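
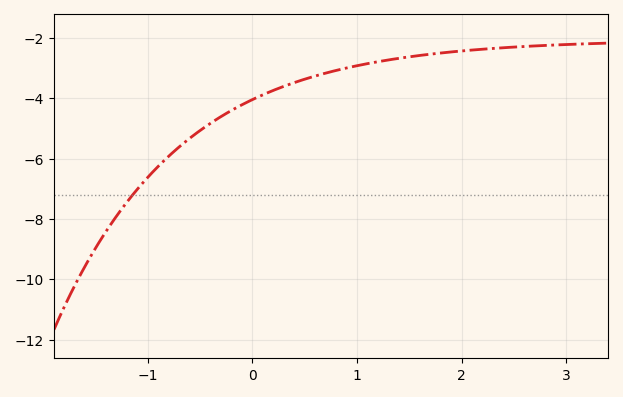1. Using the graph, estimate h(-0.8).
-5.92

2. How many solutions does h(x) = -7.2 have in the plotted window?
1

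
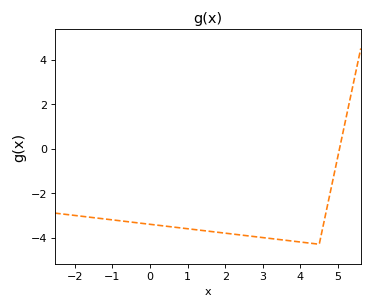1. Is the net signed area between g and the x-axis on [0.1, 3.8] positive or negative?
negative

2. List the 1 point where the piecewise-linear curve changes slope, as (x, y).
(4.5, -4.3)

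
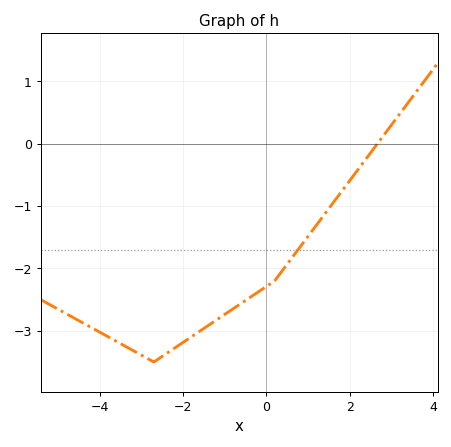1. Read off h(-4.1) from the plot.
-2.99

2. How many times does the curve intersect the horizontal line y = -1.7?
1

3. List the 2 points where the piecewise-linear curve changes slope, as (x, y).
(-2.7, -3.5); (0.2, -2.2)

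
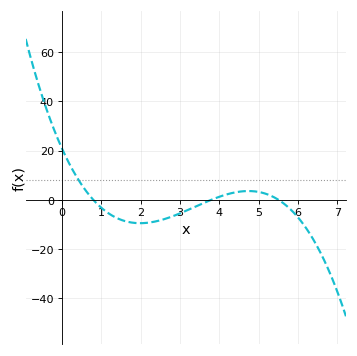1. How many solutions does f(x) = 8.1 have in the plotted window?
1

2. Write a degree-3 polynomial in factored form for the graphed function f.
y = -1.26(x - 0.8)(x - 3.8)(x - 5.5)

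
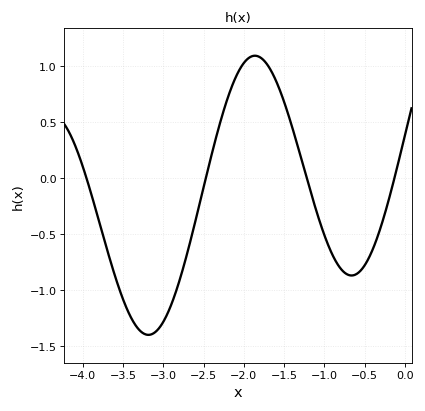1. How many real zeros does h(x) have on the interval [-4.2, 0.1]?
4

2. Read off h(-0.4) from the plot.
-0.65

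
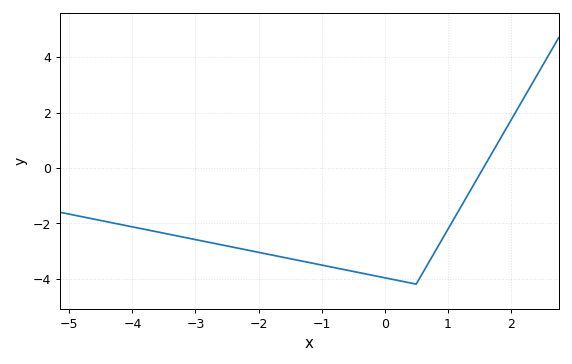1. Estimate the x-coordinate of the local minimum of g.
0.4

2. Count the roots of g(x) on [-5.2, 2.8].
1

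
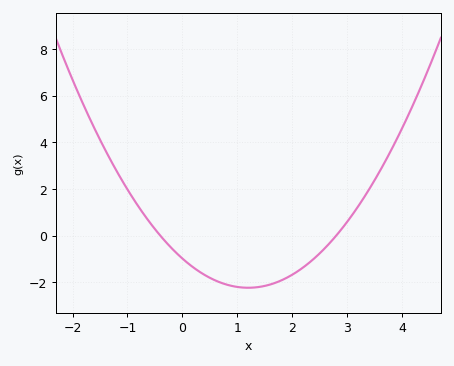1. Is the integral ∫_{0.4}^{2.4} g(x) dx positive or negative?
negative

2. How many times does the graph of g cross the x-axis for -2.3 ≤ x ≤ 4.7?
2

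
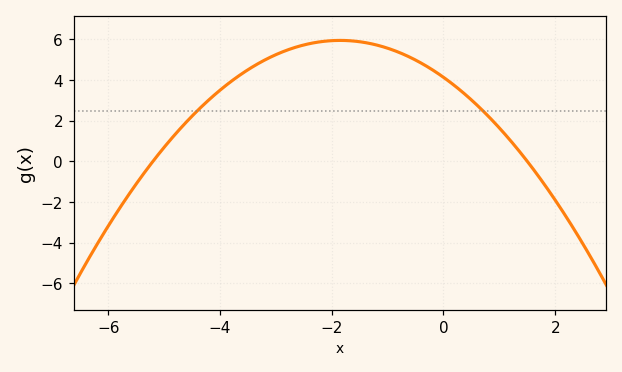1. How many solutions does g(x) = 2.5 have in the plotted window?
2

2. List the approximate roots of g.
-5.2, 1.5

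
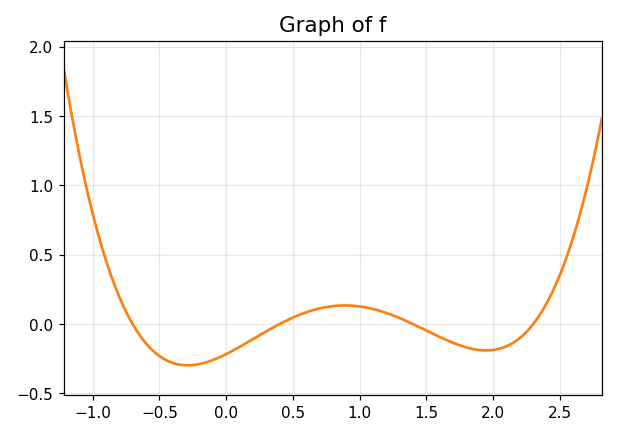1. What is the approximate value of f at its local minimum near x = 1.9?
-0.19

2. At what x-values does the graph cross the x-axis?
-0.7, 0.4, 1.4, 2.3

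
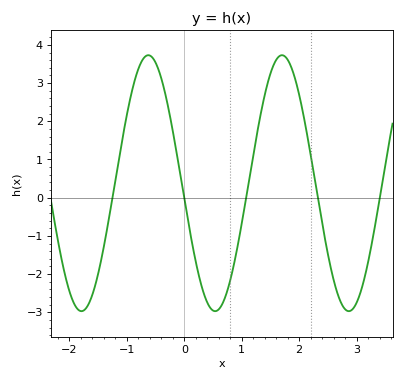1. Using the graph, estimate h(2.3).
0.226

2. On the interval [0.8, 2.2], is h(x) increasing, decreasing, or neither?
neither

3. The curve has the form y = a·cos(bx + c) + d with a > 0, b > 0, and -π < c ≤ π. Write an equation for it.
y = 3.35cos(2.7x + 1.69) + 0.38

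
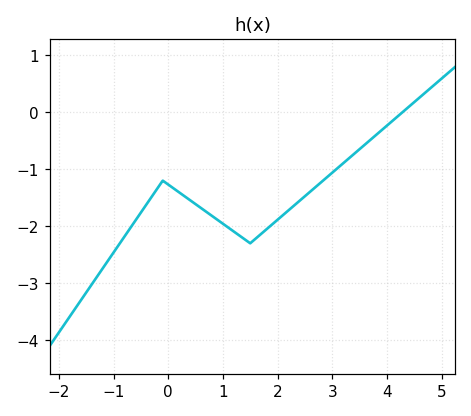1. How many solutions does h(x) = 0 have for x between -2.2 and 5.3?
1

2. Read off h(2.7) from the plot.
-1.3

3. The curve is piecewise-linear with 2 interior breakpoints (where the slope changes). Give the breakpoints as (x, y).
(-0.1, -1.2); (1.5, -2.3)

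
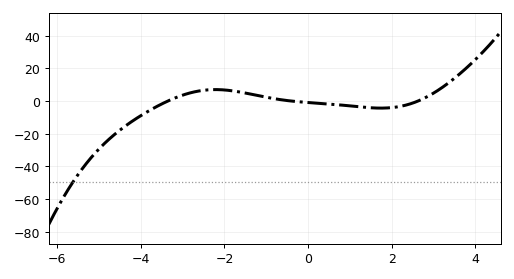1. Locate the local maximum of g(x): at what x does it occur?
-2.21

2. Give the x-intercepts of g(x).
-3.35, -0.395, 2.62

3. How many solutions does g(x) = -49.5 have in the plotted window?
1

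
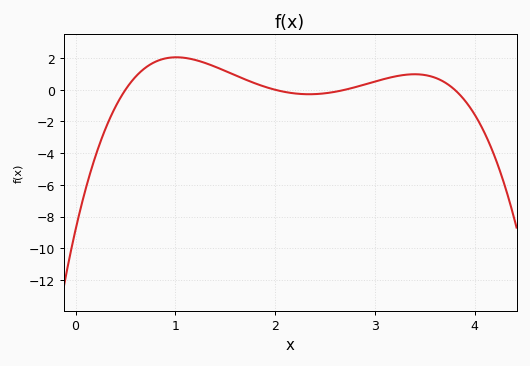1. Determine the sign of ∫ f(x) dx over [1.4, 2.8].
positive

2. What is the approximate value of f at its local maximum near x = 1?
2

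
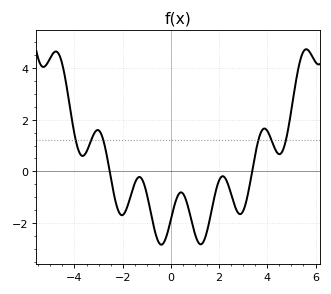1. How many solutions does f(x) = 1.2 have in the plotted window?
6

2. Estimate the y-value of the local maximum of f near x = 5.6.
4.72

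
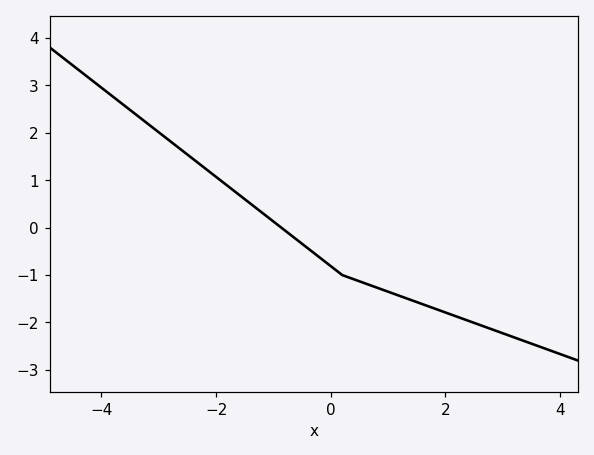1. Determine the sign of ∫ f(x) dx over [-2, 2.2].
negative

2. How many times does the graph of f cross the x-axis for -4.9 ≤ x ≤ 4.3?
1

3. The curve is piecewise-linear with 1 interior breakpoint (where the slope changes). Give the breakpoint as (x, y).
(0.2, -1)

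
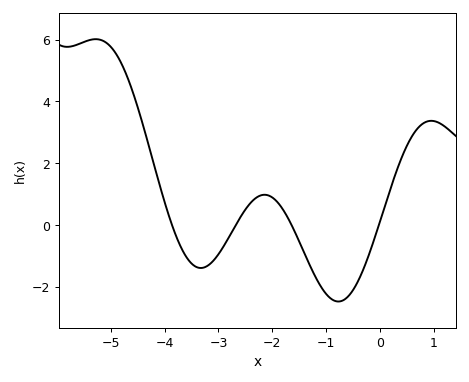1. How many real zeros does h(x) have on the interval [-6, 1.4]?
4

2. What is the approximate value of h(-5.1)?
6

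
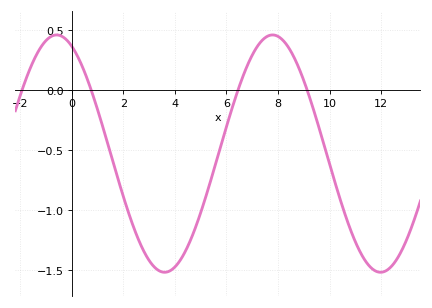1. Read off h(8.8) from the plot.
0.189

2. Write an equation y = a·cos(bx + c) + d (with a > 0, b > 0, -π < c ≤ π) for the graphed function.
y = 0.99cos(0.75x + 0.442) - 0.53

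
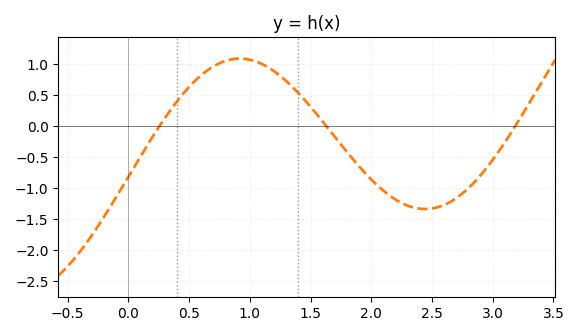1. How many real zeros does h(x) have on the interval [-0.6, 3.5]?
3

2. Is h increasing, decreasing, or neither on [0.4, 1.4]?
neither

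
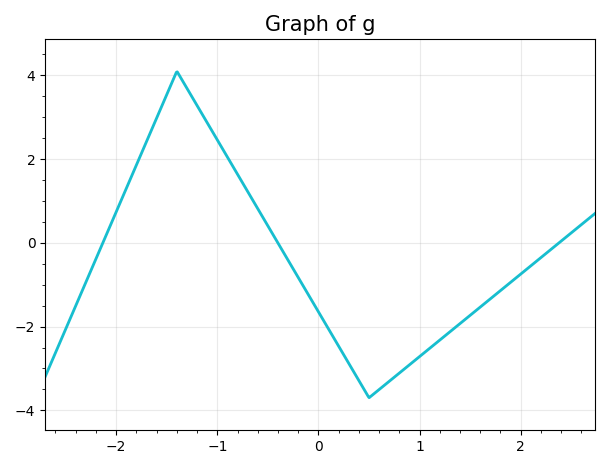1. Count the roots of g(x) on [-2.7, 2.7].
3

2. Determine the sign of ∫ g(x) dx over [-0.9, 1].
negative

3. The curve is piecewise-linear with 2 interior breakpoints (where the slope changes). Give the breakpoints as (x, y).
(-1.4, 4.1); (0.5, -3.7)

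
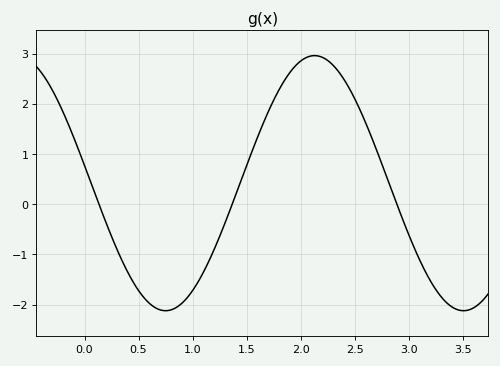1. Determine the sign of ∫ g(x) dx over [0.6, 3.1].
positive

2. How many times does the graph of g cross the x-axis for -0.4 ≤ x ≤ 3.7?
3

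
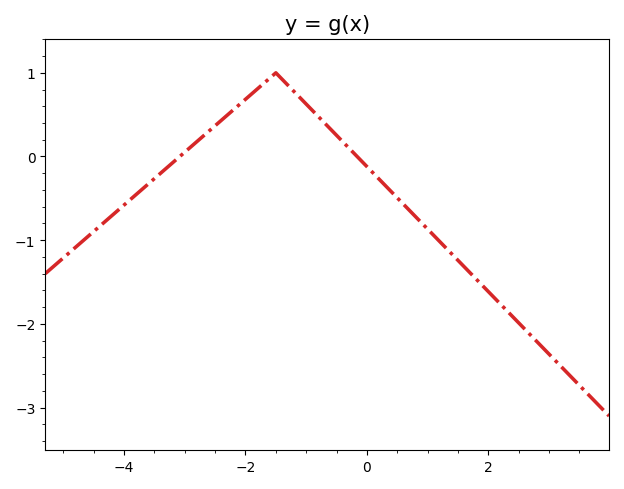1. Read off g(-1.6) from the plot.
0.9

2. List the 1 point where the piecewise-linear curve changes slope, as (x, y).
(-1.5, 1)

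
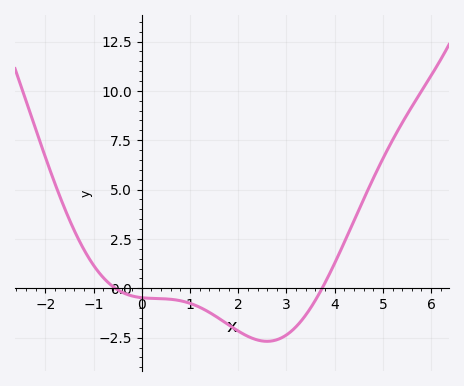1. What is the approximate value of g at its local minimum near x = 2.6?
-2.6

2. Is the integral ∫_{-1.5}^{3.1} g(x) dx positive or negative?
negative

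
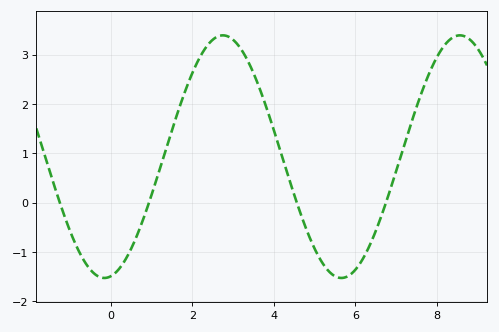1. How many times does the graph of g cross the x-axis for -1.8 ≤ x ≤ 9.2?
4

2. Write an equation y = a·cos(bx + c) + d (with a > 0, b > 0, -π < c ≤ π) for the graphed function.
y = 2.46cos(1.08x - 2.97) + 0.93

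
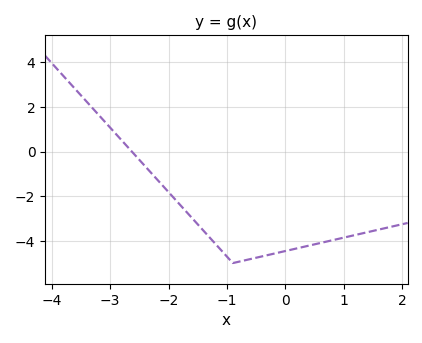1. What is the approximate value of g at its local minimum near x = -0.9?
-5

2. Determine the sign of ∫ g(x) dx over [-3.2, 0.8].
negative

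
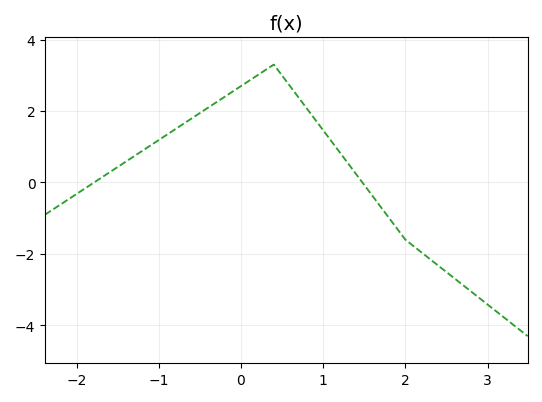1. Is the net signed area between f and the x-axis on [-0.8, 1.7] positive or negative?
positive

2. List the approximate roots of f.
-1.8, 1.5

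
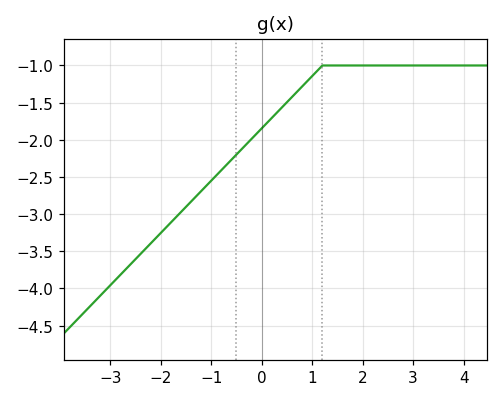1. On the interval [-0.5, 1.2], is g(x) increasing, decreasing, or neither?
increasing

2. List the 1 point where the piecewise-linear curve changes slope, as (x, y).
(1.2, -1)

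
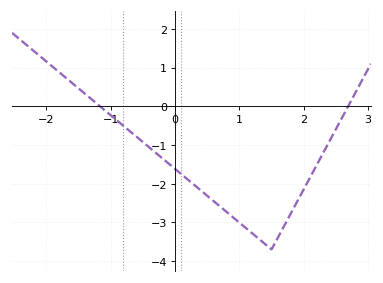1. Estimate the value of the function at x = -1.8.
0.883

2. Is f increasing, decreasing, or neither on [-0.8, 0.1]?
decreasing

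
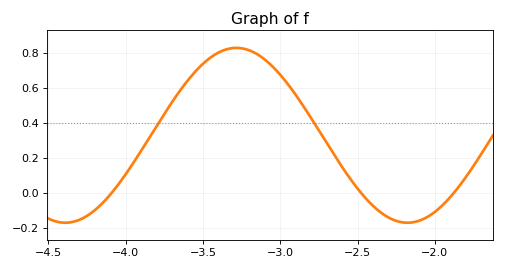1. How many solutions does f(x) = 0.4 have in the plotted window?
2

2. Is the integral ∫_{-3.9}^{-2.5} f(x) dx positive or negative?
positive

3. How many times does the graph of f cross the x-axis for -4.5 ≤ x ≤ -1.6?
3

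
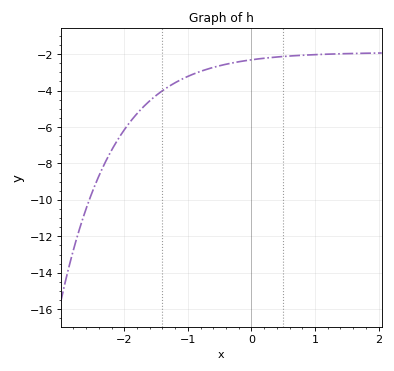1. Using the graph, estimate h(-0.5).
-2.64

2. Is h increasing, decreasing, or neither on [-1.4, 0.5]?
increasing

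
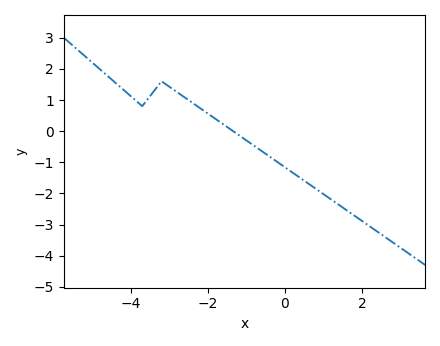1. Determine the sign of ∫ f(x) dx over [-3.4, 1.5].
negative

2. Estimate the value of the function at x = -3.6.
0.96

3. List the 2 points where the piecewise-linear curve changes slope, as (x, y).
(-3.7, 0.8); (-3.2, 1.6)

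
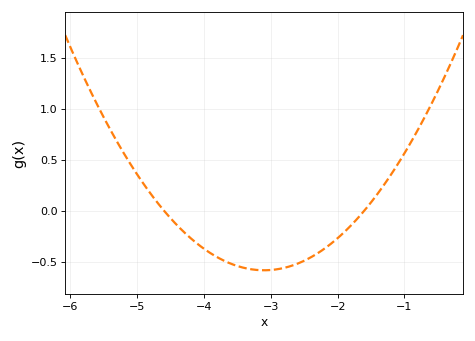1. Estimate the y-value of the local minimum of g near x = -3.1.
-0.6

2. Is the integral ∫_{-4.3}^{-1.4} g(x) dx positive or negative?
negative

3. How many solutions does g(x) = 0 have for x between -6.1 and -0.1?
2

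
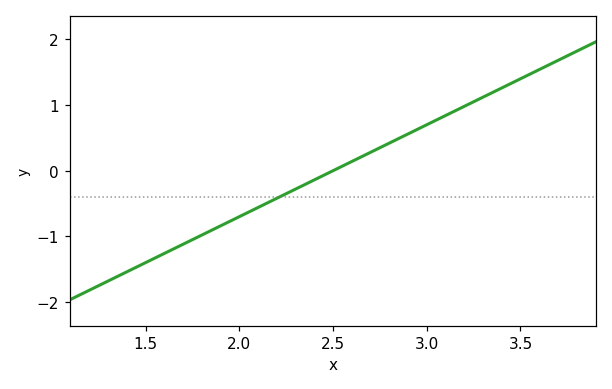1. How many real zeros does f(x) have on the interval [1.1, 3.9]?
1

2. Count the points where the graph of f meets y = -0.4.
1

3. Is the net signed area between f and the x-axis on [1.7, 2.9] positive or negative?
negative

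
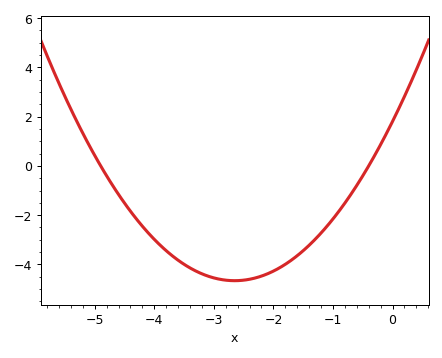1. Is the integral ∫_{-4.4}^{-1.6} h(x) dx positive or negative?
negative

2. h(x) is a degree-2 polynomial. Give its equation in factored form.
y = 0.92(x + 4.9)(x + 0.4)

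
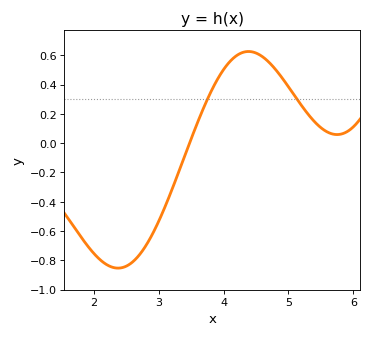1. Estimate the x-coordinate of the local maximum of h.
4.38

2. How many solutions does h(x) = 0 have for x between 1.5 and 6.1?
1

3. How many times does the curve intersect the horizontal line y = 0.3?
2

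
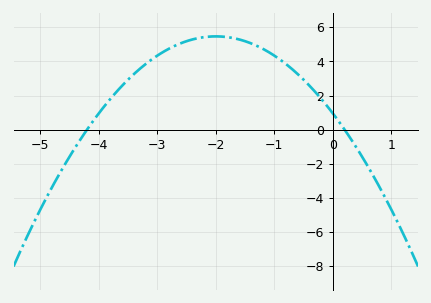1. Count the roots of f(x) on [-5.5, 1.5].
2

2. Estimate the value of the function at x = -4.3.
-0.6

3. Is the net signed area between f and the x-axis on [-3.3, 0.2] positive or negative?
positive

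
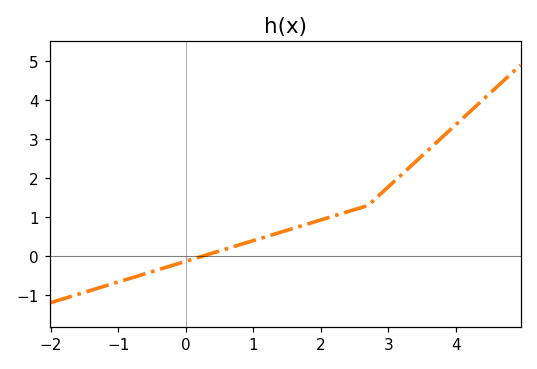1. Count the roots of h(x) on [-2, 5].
1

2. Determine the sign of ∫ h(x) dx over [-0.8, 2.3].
positive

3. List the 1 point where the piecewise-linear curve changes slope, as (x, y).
(2.7, 1.3)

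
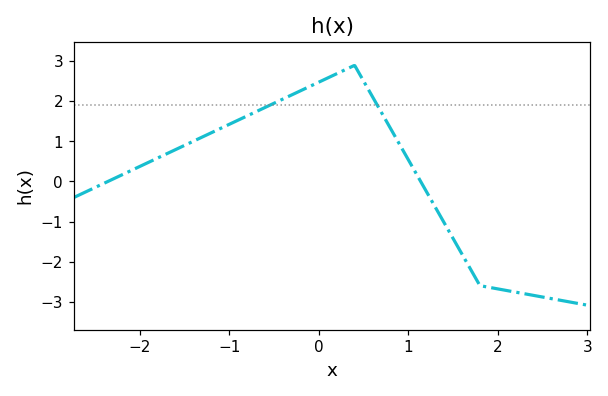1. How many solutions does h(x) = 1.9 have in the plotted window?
2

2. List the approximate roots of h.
-2.36, 1.14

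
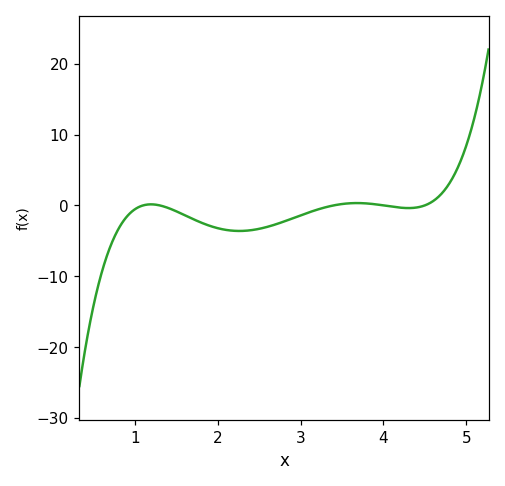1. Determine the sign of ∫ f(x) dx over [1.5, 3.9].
negative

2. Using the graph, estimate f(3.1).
-1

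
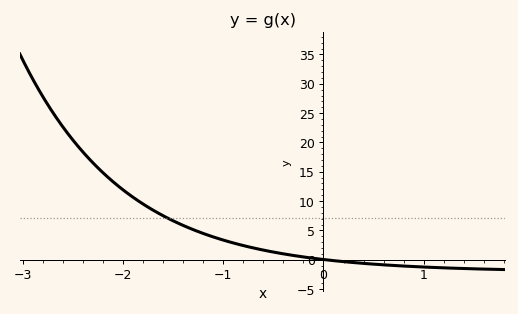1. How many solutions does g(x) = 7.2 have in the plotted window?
1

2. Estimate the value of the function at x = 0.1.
0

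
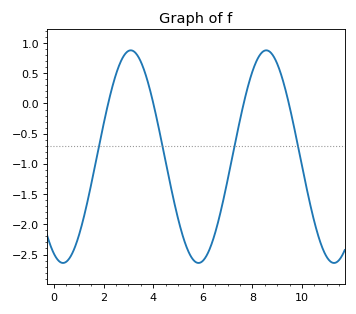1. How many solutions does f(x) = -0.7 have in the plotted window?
4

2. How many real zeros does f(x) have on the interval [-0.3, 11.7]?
4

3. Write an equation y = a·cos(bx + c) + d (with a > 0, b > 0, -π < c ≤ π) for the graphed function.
y = 1.76cos(1.15x + 2.72) - 0.88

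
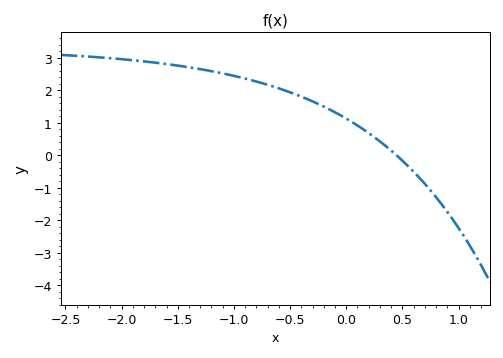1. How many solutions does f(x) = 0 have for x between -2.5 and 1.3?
1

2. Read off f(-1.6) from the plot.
2.81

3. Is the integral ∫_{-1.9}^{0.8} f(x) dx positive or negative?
positive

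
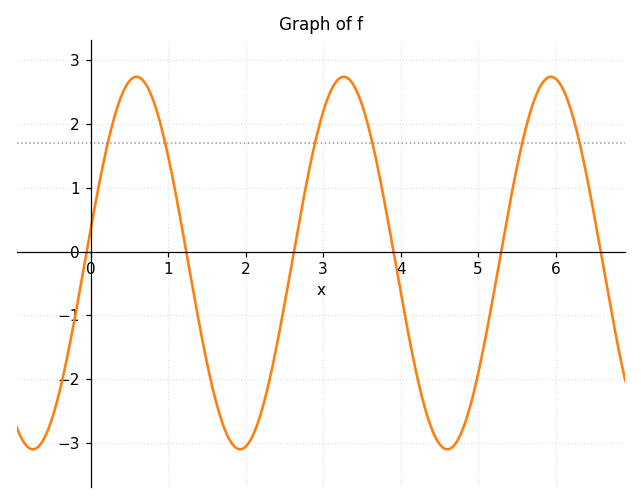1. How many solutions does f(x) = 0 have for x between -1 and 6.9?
6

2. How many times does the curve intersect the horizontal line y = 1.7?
6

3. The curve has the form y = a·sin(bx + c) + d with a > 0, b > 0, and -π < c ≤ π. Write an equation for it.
y = 2.92sin(2.4x + 0.18) - 0.18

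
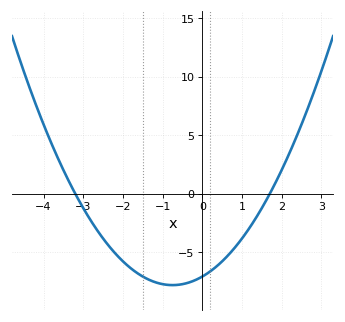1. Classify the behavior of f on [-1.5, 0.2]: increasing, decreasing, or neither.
neither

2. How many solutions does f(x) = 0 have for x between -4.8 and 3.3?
2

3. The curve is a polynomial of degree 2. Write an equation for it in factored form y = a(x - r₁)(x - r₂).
y = 1.3(x + 3.2)(x - 1.7)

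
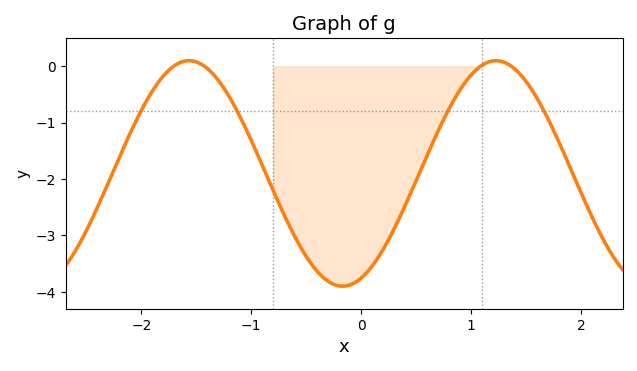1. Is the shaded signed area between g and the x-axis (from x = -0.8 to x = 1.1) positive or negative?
negative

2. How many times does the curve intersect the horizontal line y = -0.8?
4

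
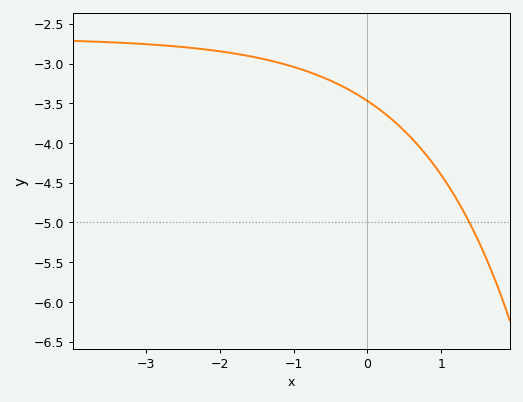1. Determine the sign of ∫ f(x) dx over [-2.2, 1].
negative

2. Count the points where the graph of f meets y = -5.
1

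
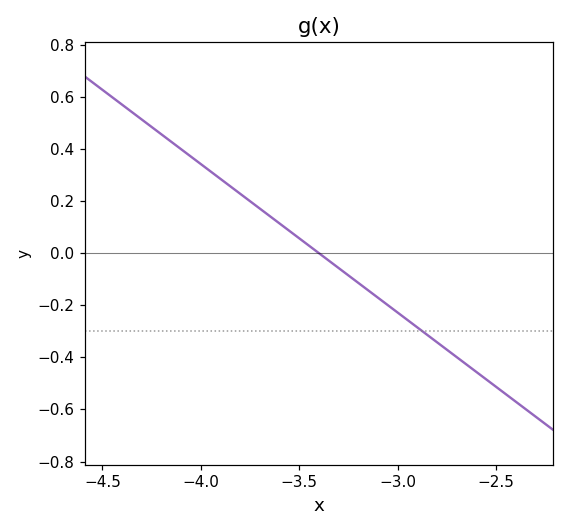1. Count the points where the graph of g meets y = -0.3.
1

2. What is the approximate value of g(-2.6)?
-0.46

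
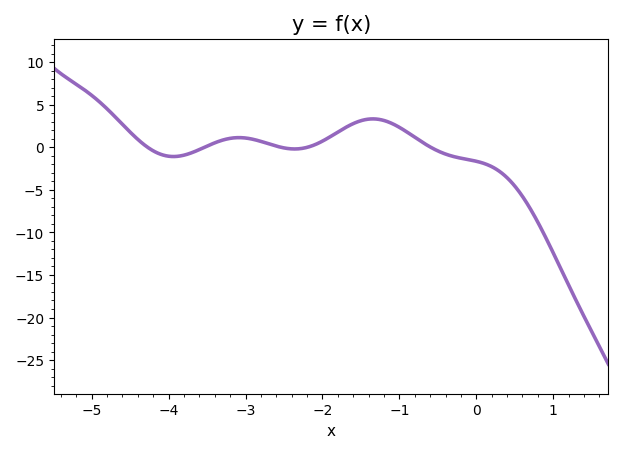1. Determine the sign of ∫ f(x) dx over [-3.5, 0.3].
positive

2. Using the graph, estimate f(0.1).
-2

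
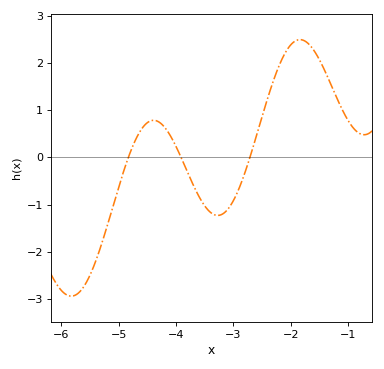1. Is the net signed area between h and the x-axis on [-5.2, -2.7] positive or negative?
negative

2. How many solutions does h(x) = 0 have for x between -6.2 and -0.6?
3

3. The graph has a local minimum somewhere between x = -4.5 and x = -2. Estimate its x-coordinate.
-3.27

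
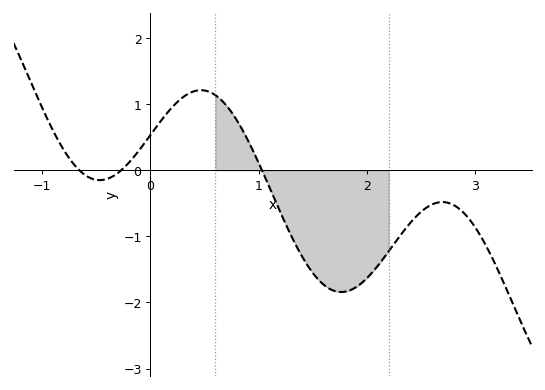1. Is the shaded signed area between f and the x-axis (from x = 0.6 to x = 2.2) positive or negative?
negative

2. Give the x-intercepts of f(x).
-0.655, -0.269, 1.03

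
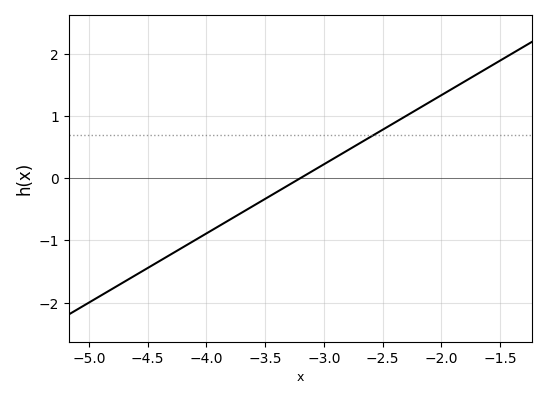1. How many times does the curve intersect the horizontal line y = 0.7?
1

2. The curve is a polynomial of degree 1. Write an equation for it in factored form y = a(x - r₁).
y = 1.11(x + 3.2)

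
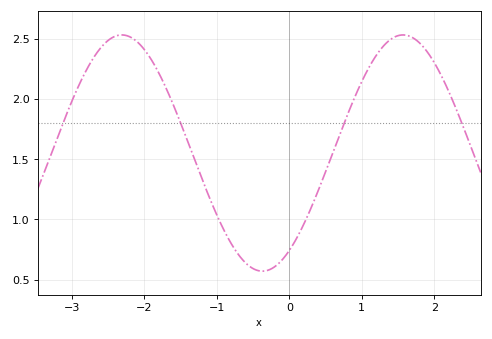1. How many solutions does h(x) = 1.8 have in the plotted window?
4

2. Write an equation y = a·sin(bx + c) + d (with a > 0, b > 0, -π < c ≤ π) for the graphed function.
y = 0.98sin(1.6x - 0.97) + 1.55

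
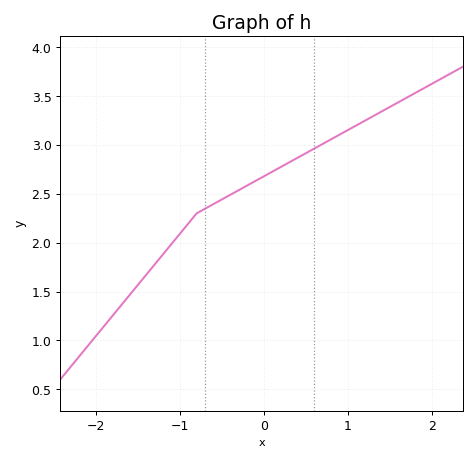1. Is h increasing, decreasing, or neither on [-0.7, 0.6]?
increasing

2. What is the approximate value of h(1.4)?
3.34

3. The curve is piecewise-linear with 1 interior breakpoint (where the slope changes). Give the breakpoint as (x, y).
(-0.8, 2.3)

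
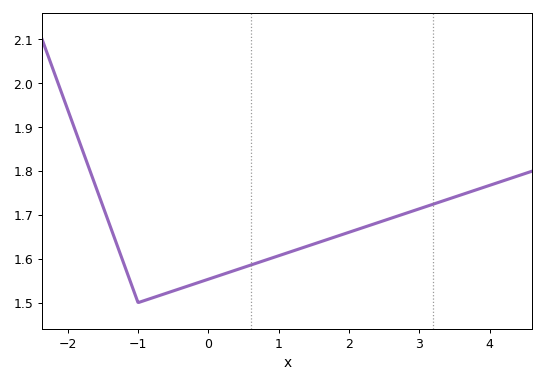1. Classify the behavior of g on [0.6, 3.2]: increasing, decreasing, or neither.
increasing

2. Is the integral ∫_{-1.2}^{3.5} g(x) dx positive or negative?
positive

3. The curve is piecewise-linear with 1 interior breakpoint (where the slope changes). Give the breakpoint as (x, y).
(-1, 1.5)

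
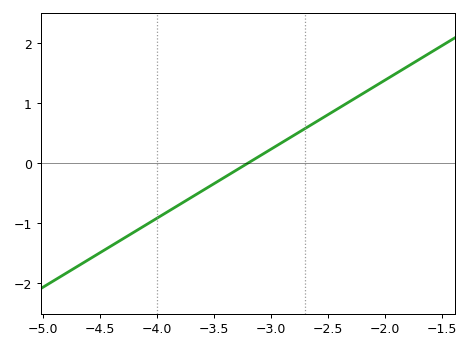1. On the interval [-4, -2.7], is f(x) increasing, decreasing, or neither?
increasing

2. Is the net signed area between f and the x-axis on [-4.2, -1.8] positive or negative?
positive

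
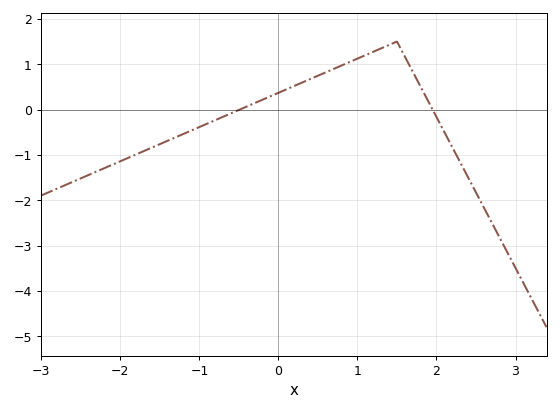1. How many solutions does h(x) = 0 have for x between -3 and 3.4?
2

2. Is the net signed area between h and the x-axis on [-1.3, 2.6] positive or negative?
positive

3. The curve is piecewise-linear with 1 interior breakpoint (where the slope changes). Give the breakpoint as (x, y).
(1.5, 1.5)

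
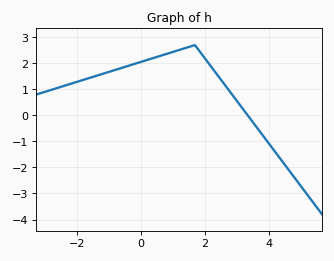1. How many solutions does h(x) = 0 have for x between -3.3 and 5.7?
1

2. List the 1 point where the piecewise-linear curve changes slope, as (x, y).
(1.7, 2.7)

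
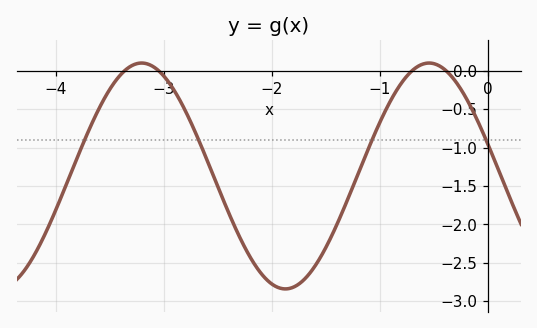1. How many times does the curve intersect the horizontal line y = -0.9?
4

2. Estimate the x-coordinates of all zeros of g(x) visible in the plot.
-3.36, -3.05, -0.7, -0.385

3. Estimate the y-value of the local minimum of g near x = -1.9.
-2.84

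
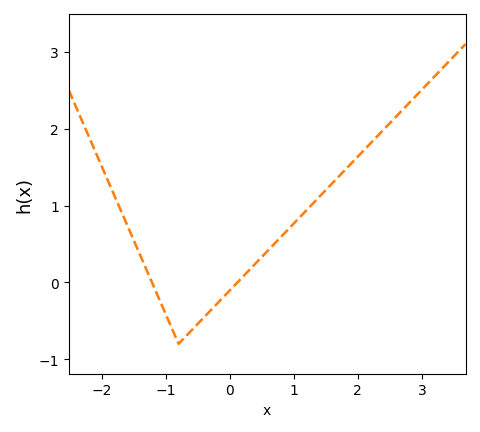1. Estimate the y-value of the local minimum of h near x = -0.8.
-0.799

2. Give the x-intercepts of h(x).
-1.22, 0.12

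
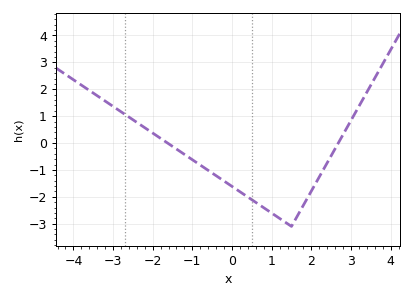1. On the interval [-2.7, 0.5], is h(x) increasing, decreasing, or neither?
decreasing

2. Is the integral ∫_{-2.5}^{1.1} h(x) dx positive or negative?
negative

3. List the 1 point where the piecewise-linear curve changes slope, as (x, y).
(1.5, -3.1)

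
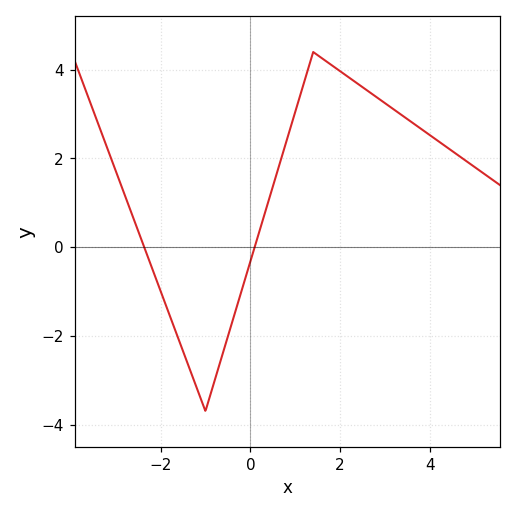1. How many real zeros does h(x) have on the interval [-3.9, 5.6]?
2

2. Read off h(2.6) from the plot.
3.53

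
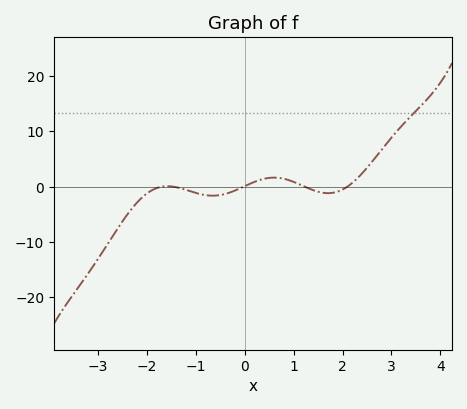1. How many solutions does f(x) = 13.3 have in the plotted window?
1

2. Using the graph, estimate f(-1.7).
0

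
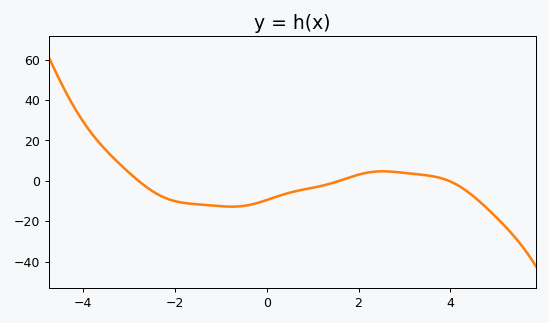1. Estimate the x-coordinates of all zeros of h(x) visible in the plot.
-2.79, 1.58, 3.97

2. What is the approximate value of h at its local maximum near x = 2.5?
4.74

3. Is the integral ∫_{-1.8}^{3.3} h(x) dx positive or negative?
negative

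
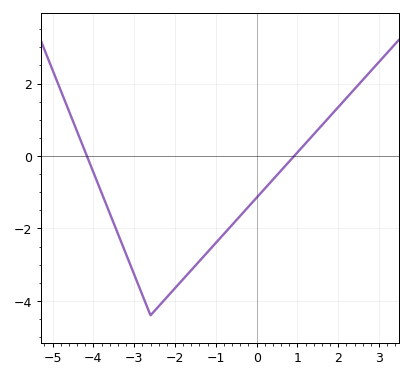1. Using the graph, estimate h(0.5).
-0.525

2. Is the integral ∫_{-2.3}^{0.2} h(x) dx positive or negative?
negative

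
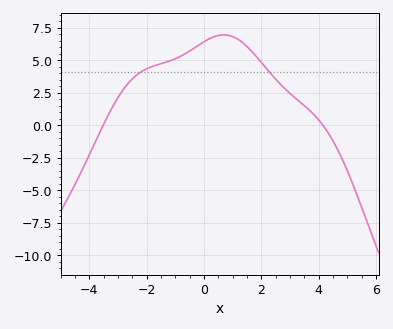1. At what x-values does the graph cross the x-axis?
-3.6, 4.2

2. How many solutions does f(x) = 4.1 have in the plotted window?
2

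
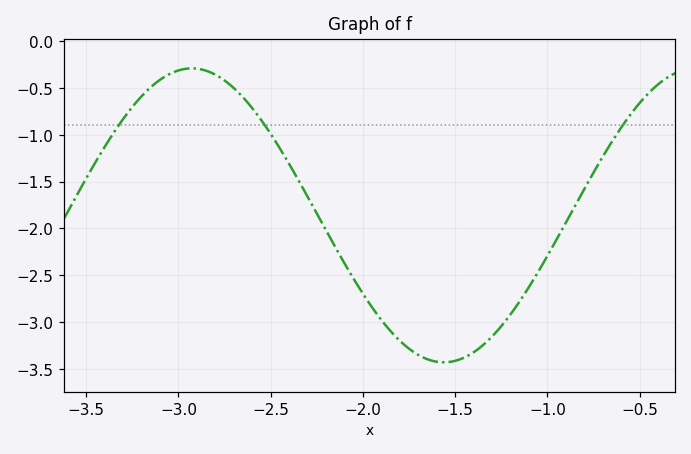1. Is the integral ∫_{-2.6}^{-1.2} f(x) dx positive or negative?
negative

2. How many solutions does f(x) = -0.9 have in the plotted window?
3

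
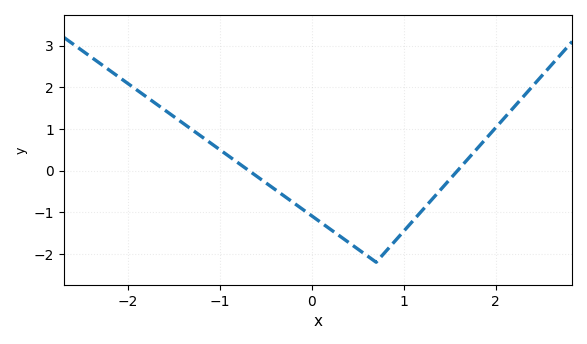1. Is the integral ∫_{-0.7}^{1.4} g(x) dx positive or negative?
negative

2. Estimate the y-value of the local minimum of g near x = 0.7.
-2.2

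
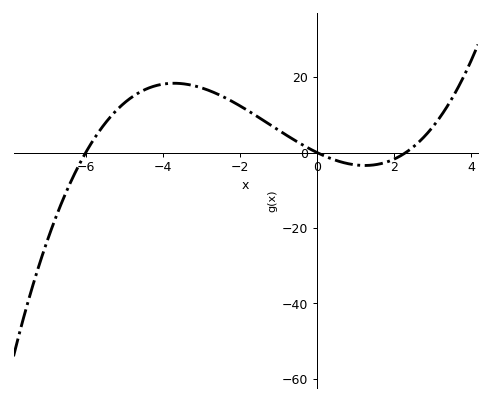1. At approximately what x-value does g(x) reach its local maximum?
-3.8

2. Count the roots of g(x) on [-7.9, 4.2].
3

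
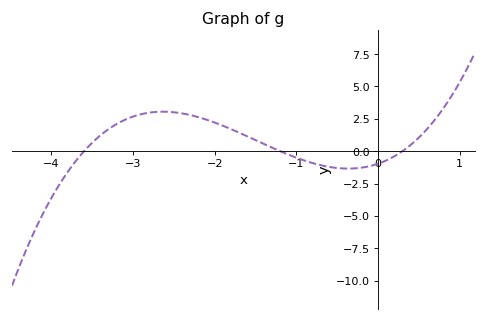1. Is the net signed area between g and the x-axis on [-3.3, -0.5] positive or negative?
positive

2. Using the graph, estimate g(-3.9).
-2.5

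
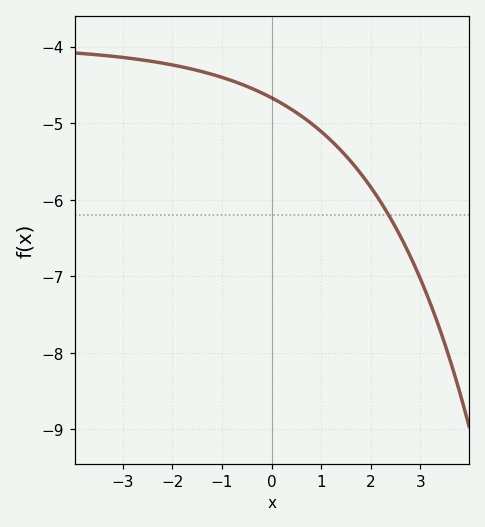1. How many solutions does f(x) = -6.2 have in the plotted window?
1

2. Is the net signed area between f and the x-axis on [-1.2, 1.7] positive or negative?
negative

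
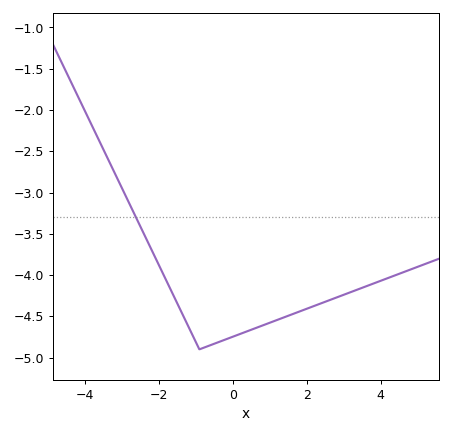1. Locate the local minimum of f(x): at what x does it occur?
-0.8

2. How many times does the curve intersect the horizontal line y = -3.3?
1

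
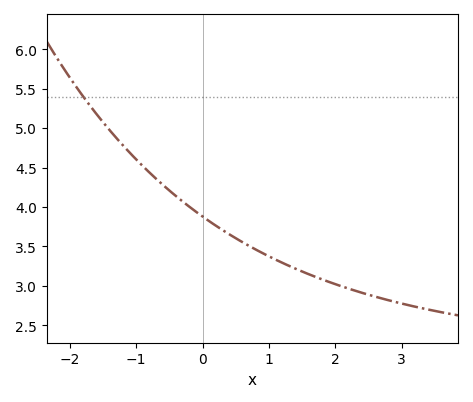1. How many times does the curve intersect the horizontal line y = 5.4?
1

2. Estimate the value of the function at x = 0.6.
3.56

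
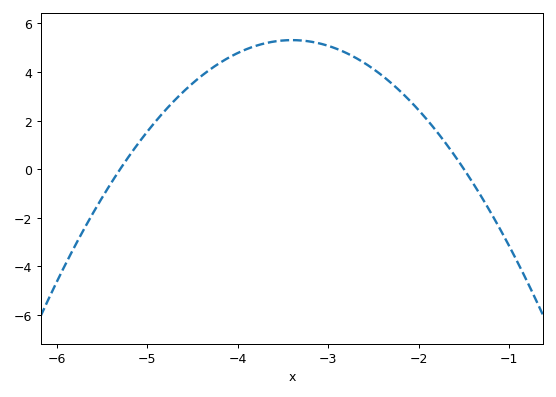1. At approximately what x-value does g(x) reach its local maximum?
-3.4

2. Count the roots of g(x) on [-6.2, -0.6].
2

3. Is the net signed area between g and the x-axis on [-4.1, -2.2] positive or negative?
positive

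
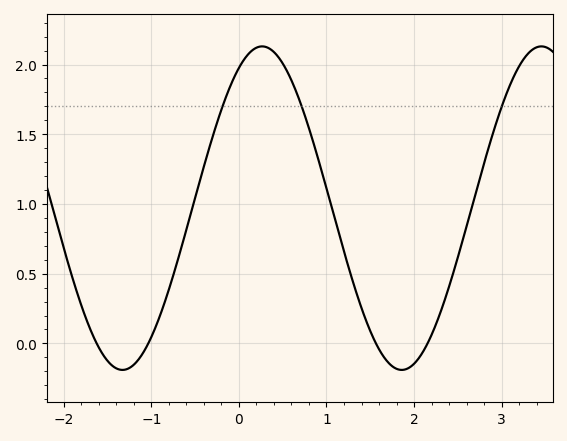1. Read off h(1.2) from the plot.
0.65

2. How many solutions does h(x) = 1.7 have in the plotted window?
3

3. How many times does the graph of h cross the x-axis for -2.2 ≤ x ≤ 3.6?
4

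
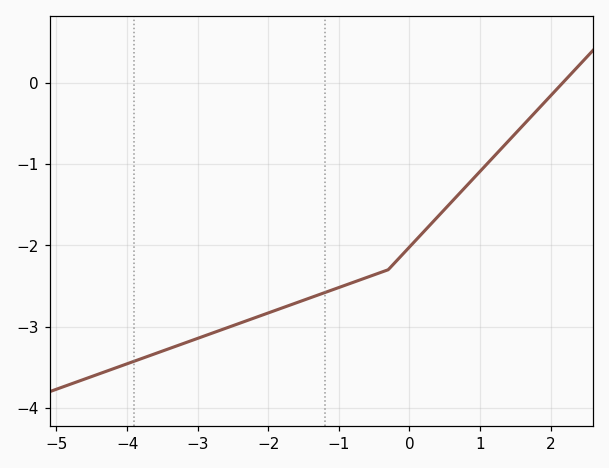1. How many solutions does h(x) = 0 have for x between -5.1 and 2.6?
1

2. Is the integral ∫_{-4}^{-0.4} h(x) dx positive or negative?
negative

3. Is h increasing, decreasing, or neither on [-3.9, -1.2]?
increasing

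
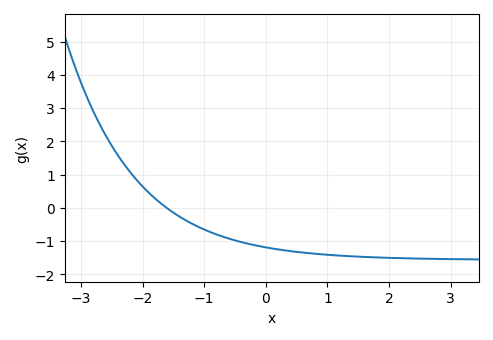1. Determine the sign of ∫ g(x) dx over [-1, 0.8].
negative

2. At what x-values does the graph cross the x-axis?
-1.6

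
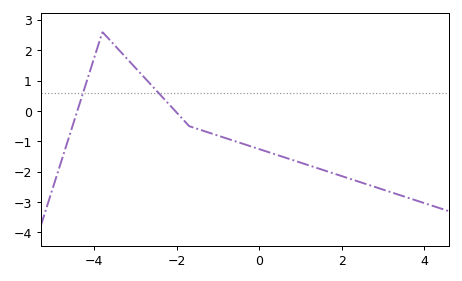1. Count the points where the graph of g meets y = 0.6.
2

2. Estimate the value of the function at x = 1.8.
-2.1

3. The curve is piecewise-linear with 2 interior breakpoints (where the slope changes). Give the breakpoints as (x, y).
(-3.8, 2.6); (-1.7, -0.5)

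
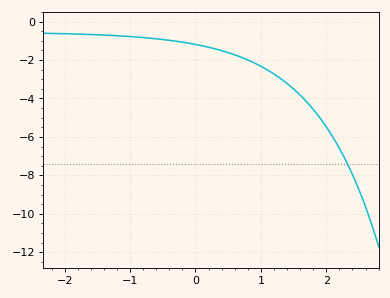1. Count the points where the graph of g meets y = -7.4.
1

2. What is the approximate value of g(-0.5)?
-1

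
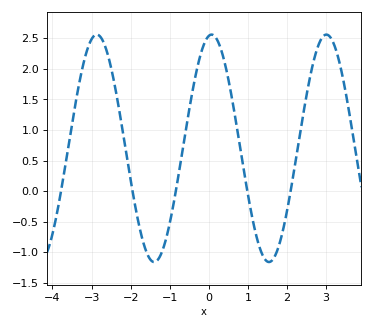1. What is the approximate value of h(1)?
-0.05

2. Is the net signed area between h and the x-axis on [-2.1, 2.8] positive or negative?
positive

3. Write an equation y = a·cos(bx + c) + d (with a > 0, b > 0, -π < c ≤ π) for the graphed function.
y = 1.86cos(2.1x - 0.15) + 0.7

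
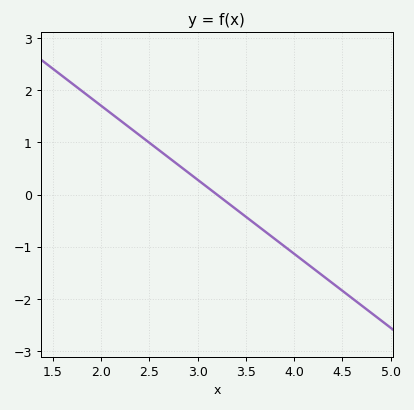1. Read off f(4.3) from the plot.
-1.6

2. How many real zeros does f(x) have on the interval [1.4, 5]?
1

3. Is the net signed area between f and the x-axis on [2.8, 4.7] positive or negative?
negative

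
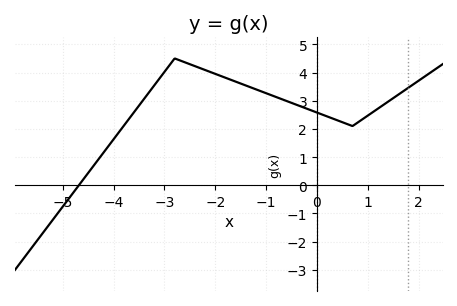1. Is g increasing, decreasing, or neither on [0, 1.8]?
neither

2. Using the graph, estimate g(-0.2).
2.72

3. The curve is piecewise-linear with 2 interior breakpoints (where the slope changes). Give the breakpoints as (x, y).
(-2.8, 4.5); (0.7, 2.1)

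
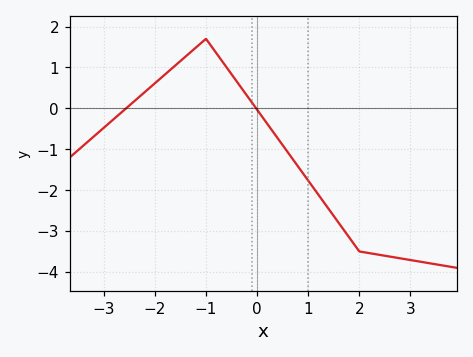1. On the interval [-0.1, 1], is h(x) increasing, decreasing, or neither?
decreasing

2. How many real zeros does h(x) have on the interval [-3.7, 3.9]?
2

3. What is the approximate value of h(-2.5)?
0.067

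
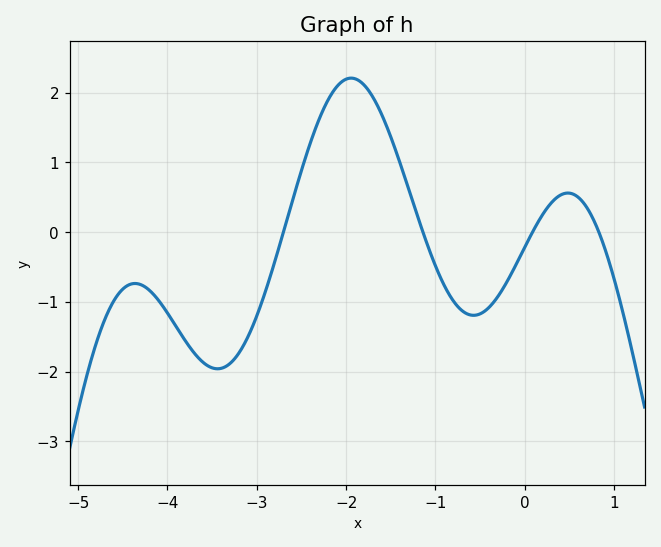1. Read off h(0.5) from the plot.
0.6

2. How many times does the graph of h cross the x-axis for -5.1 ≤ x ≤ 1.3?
4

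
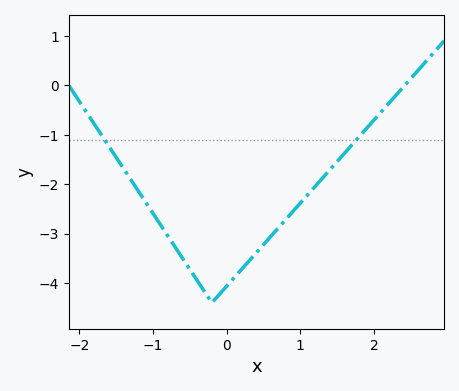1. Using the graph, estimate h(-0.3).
-4.17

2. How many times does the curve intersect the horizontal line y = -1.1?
2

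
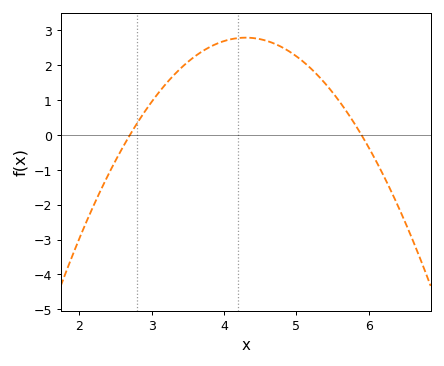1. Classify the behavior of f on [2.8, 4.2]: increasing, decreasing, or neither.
increasing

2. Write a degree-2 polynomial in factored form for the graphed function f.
y = -1.09(x - 2.7)(x - 5.9)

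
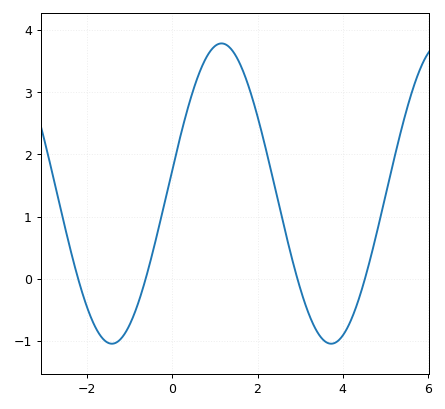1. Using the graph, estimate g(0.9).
3.67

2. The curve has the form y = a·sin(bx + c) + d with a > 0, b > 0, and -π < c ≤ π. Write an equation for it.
y = 2.42sin(1.22x + 0.162) + 1.37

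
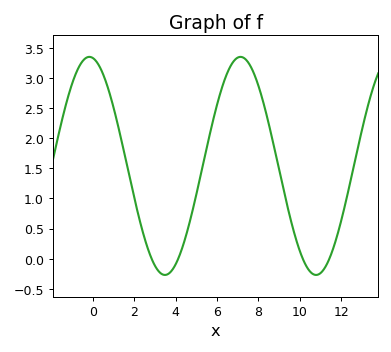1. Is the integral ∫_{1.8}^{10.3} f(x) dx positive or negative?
positive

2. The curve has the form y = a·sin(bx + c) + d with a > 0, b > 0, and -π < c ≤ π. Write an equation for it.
y = 1.81sin(0.86x + 1.72) + 1.54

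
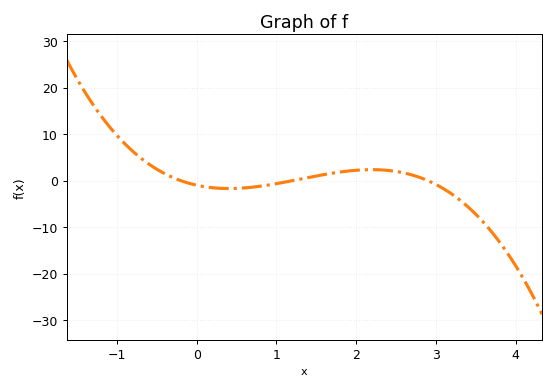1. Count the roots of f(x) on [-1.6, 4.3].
3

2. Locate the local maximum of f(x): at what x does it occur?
2.2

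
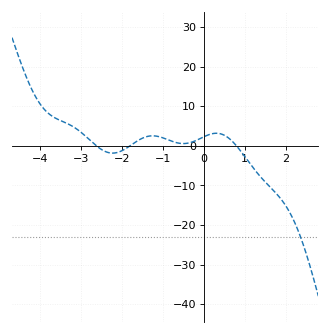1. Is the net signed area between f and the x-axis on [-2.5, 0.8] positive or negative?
positive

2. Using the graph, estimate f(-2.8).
2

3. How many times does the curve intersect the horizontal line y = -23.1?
1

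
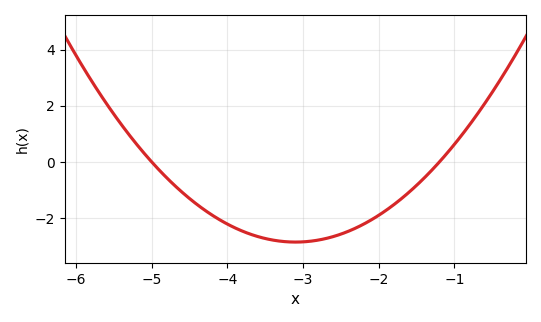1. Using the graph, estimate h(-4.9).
-0.3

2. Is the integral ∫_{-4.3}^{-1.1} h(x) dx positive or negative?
negative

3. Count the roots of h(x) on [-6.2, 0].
2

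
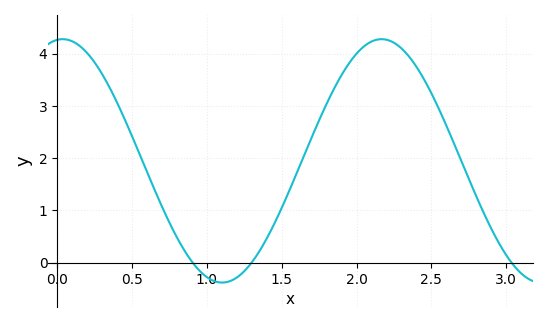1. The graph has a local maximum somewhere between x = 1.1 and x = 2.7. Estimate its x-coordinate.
2.17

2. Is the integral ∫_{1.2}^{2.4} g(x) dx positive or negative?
positive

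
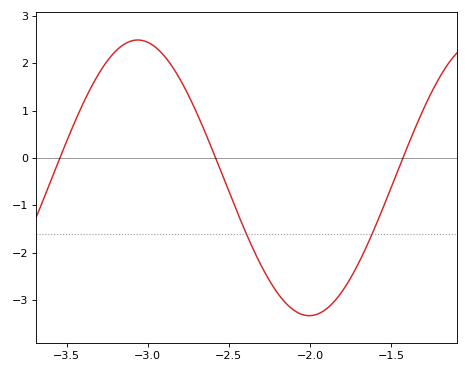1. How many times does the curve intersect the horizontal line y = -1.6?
2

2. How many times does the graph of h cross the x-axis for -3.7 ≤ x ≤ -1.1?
3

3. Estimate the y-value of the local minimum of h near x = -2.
-3.33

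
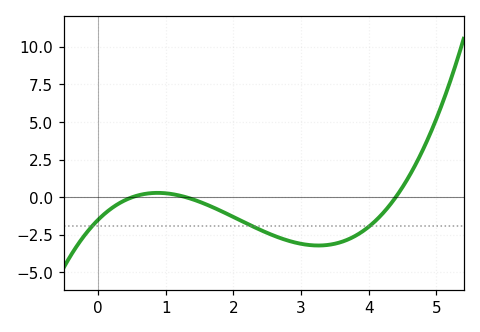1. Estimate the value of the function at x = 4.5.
0.666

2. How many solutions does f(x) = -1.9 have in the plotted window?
3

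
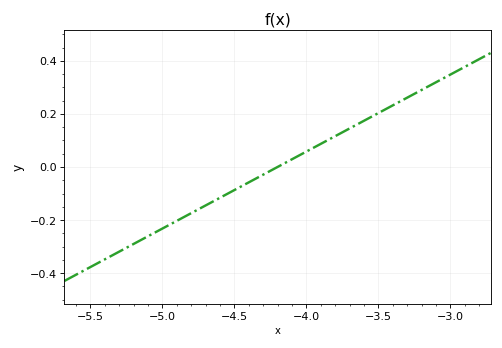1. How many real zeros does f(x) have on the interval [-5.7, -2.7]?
1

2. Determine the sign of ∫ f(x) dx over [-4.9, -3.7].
negative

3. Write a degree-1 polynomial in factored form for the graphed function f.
y = 0.29(x + 4.2)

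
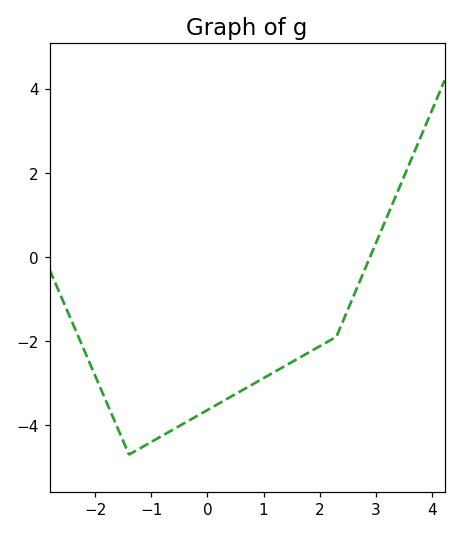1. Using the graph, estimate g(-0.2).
-3.8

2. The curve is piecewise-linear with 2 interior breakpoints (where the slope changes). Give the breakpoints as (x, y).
(-1.4, -4.7); (2.3, -1.9)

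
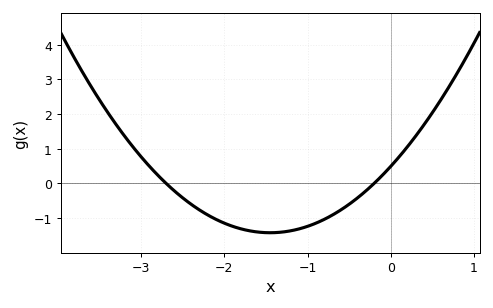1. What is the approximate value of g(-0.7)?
-0.91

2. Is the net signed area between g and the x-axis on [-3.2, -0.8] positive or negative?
negative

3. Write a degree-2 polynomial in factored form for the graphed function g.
y = 0.91(x + 2.7)(x + 0.2)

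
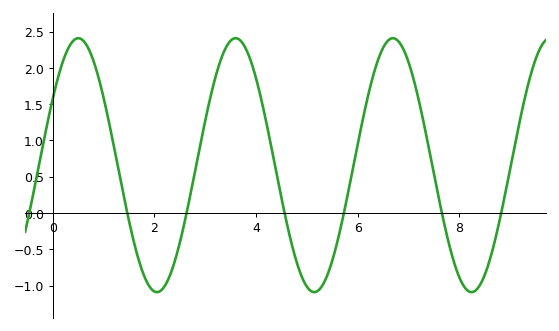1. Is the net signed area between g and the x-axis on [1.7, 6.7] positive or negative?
positive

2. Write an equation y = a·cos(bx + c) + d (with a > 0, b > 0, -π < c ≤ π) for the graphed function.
y = 1.75cos(2.03x - 1.02) + 0.66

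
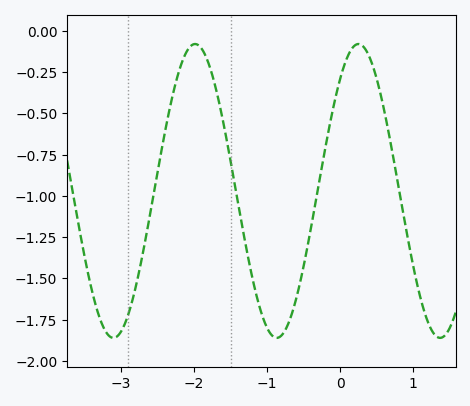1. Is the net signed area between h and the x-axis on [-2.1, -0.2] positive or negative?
negative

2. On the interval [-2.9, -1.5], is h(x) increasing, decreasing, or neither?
neither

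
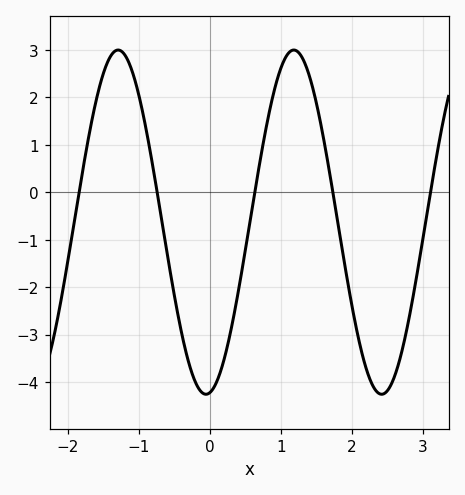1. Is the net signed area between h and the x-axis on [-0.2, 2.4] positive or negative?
negative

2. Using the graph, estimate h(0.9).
2.1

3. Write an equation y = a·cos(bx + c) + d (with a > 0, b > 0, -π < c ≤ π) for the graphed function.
y = 3.63cos(2.5x - 3) - 0.63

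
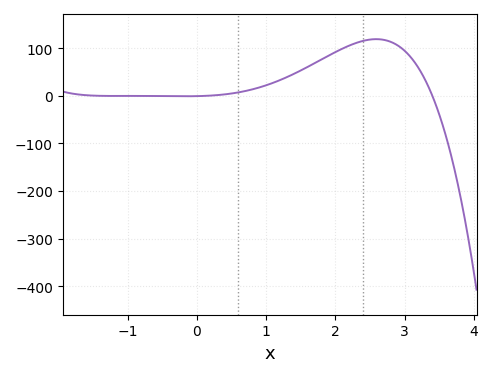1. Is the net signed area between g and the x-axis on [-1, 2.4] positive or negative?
positive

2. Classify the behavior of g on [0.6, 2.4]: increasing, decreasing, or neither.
increasing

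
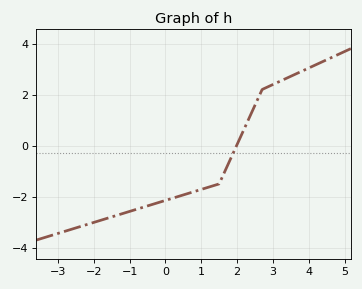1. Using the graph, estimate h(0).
-2.1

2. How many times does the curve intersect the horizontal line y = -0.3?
1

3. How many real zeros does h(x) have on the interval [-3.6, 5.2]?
1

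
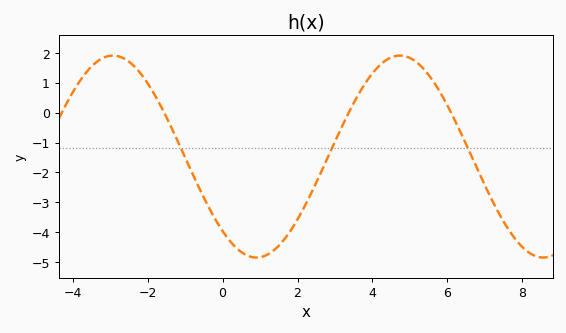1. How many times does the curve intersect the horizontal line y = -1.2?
3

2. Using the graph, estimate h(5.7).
0.905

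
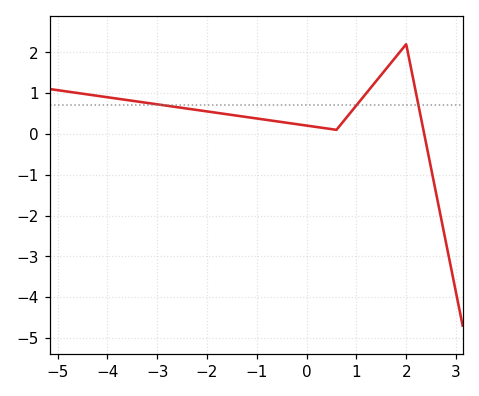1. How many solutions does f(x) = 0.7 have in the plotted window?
3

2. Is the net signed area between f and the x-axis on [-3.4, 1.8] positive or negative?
positive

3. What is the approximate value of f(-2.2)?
0.586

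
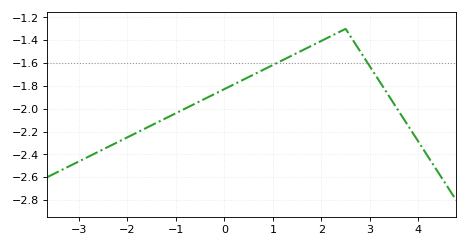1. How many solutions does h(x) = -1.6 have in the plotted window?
2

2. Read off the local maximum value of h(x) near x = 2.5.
-1.3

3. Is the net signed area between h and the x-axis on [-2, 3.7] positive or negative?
negative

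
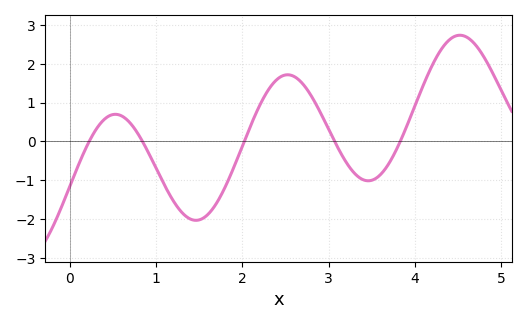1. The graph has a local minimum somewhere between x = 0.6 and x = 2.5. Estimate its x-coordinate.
1.46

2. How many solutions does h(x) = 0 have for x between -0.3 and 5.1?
5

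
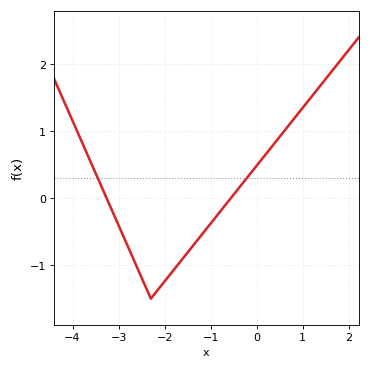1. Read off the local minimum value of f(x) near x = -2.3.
-1.5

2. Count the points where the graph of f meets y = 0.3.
2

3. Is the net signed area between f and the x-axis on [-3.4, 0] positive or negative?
negative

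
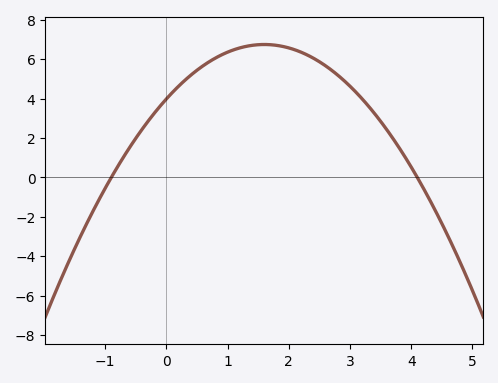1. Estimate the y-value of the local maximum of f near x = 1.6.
6.8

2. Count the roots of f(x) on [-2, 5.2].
2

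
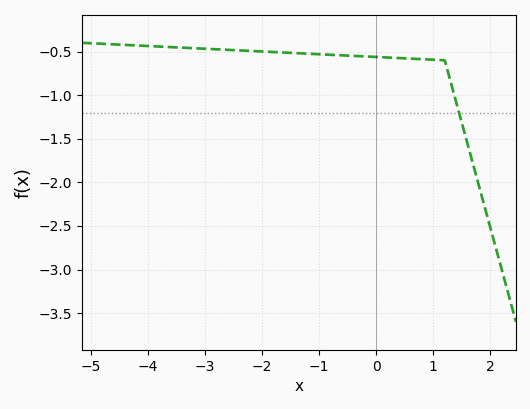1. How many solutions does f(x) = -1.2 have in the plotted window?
1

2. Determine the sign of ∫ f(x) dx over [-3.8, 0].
negative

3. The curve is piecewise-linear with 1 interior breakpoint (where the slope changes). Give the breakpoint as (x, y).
(1.2, -0.6)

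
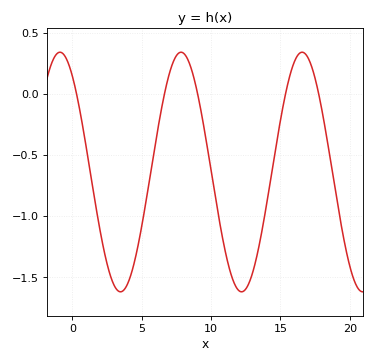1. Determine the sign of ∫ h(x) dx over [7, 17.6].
negative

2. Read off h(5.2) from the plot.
-0.957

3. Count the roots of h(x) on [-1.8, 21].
5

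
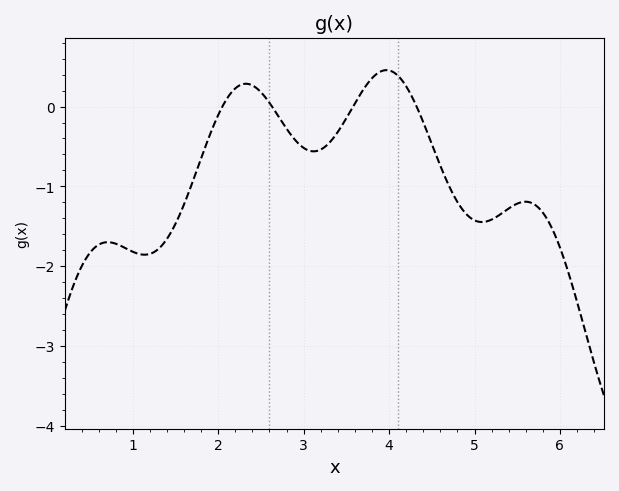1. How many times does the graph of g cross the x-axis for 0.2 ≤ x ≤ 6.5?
4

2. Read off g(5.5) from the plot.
-1.2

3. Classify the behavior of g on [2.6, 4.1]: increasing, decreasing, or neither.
neither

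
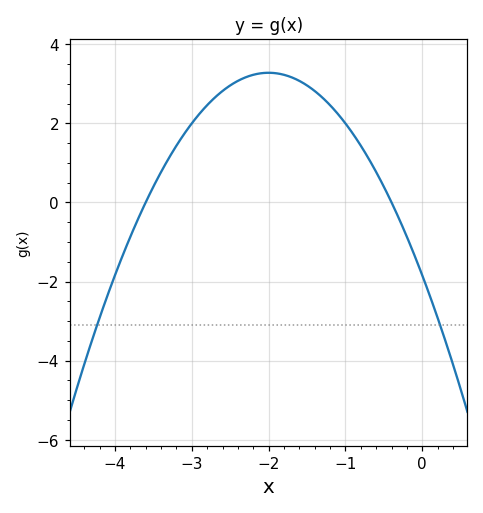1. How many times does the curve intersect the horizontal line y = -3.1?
2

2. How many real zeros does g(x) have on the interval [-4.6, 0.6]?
2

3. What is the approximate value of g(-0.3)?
-0.4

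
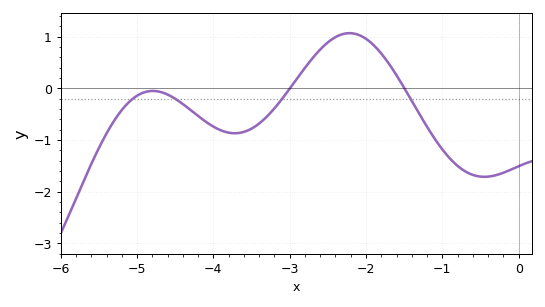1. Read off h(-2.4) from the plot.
0.991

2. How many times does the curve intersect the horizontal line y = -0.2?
4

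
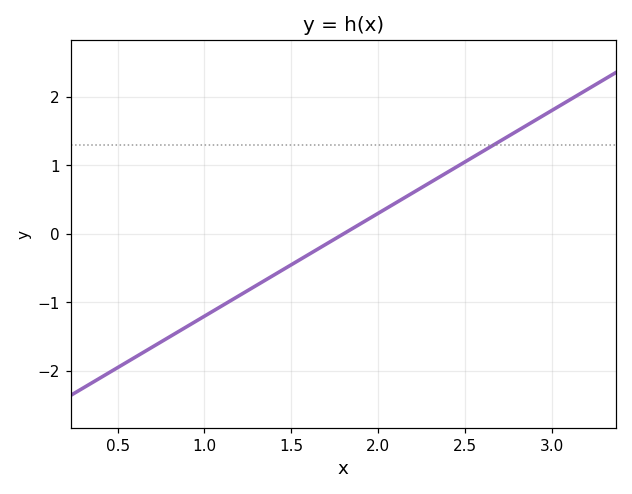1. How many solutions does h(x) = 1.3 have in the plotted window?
1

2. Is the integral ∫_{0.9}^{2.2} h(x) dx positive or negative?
negative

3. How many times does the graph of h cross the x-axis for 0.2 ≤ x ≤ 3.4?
1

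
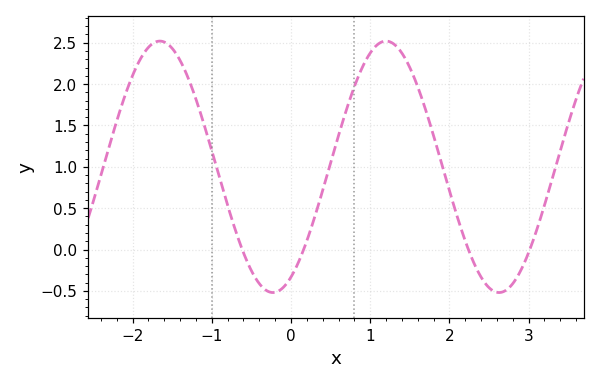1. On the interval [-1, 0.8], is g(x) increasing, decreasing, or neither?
neither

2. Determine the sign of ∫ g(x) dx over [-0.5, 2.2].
positive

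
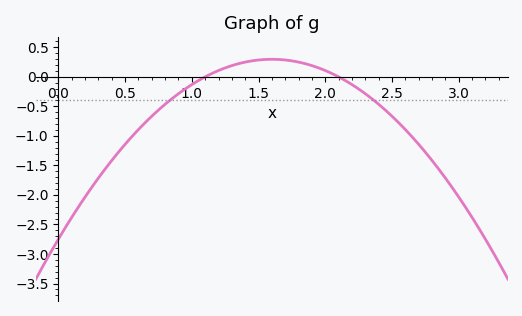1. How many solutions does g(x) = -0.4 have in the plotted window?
2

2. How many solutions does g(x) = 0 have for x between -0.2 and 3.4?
2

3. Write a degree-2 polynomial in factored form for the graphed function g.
y = -1.19(x - 1.1)(x - 2.1)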